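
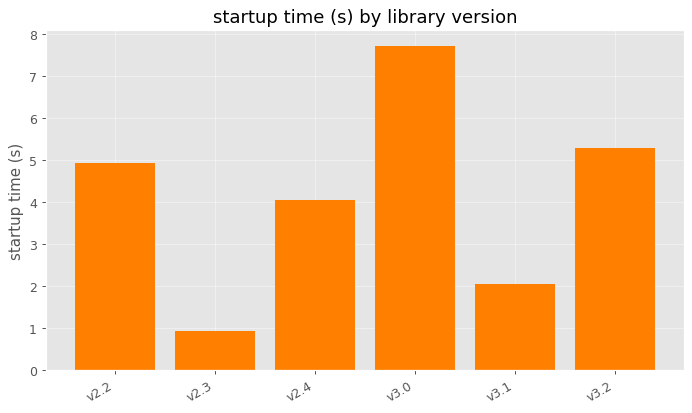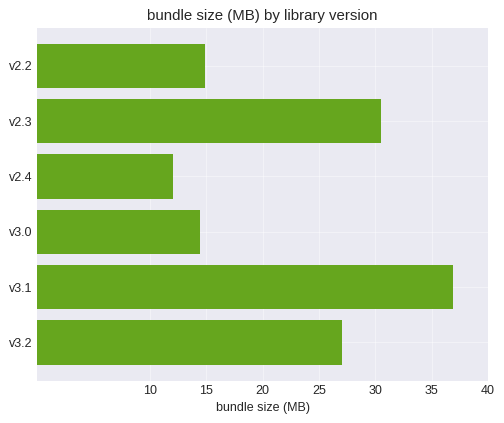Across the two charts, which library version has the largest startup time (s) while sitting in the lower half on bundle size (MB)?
v3.0

Chart 2 median bundle size (MB) ≈ 20; below-median library versions: v2.2, v2.4, v3.0. Among those, v3.0 has the highest startup time (s) (≈ 8).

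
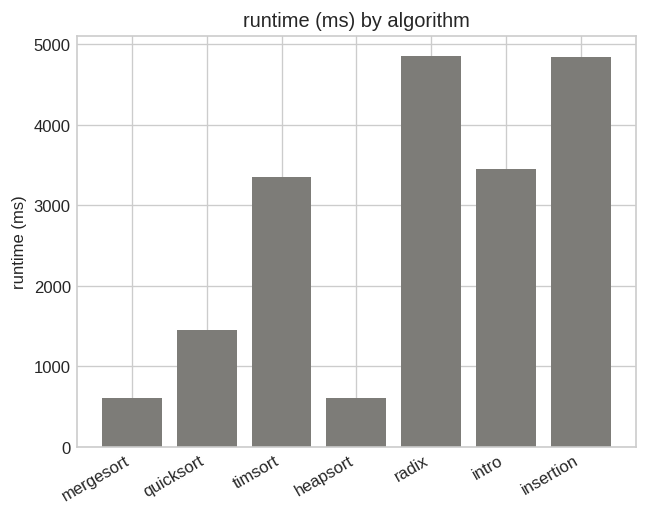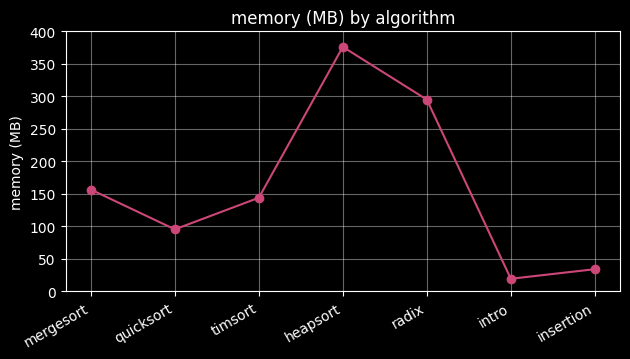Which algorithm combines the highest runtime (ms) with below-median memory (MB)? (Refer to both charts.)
insertion

Chart 2 median memory (MB) ≈ 150; below-median algorithms: quicksort, intro, insertion. Among those, insertion has the highest runtime (ms) (≈ 5000).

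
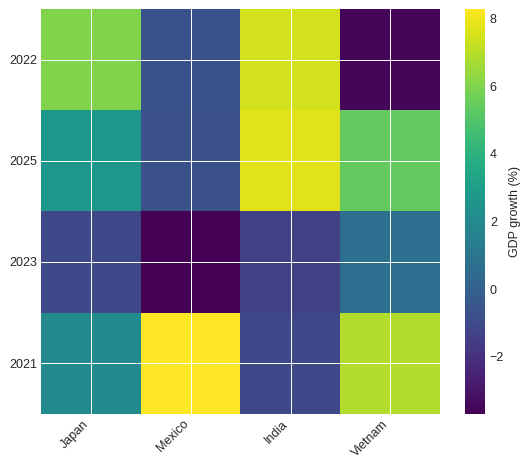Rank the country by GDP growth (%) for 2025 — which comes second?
Vietnam

Top 3 for 2025: India ≈ 8, Vietnam ≈ 5, Japan ≈ 3.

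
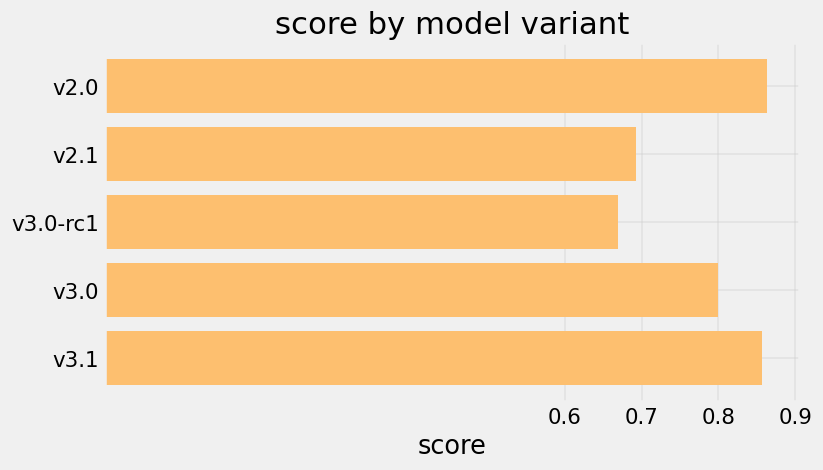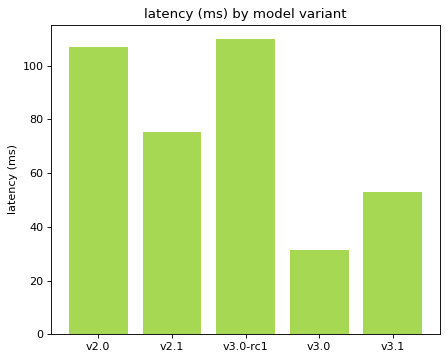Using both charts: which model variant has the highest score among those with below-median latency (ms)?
v3.1

Chart 2 median latency (ms) ≈ 80; below-median model variants: v3.0, v3.1. Among those, v3.1 has the highest score (≈ 0.9).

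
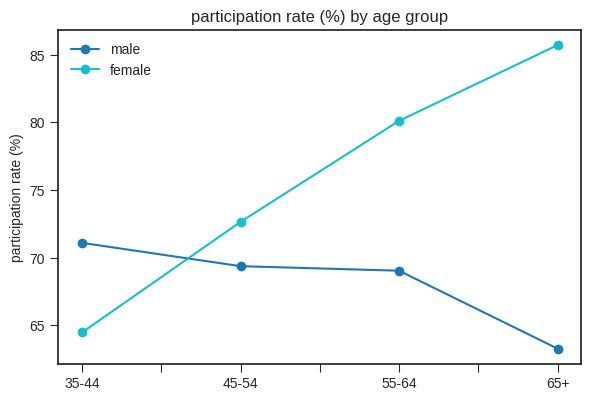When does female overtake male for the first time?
45-54

35-44: female ≈ 64 vs male ≈ 72 (not yet); 45-54: female ≈ 72 vs male ≈ 70 (first crossover).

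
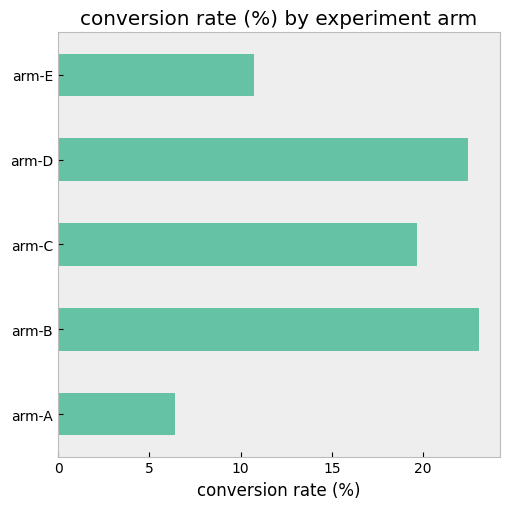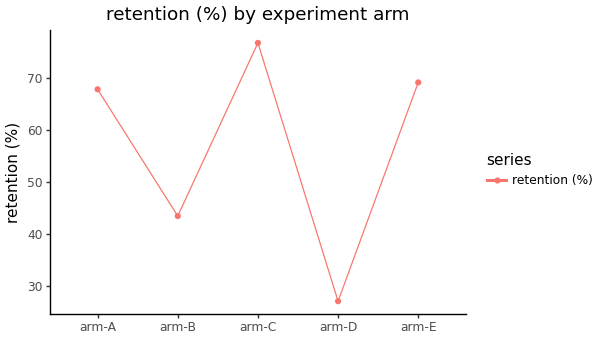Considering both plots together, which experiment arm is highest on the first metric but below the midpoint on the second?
Chart 2 median retention (%) ≈ 70; below-median experiment arms: arm-B, arm-D. Among those, arm-B has the highest conversion rate (%) (≈ 25).

arm-B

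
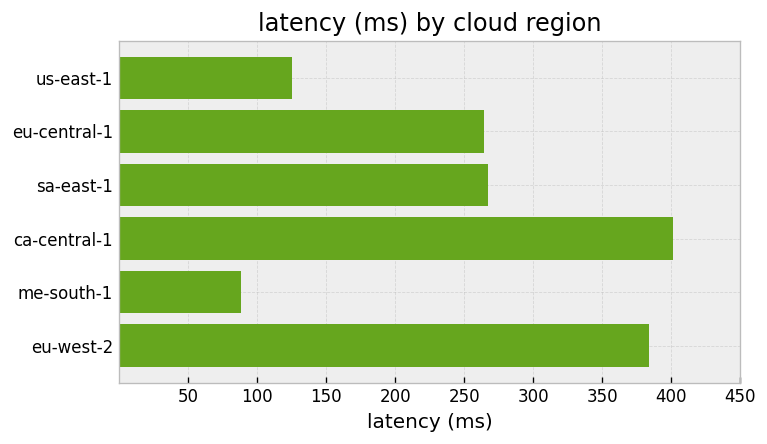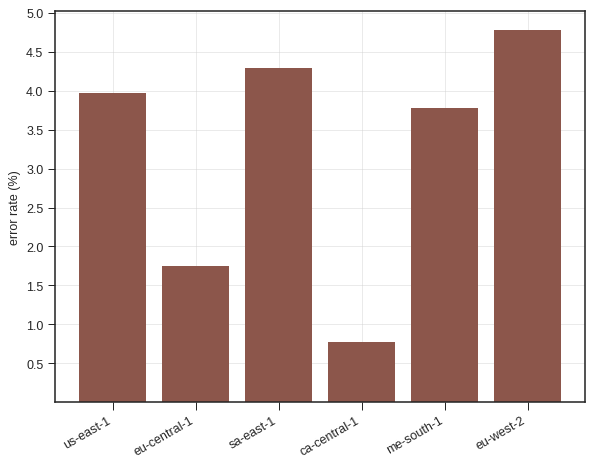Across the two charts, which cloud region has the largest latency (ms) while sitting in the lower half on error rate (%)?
ca-central-1

Chart 2 median error rate (%) ≈ 4; below-median cloud regions: eu-central-1, ca-central-1, me-south-1. Among those, ca-central-1 has the highest latency (ms) (≈ 400).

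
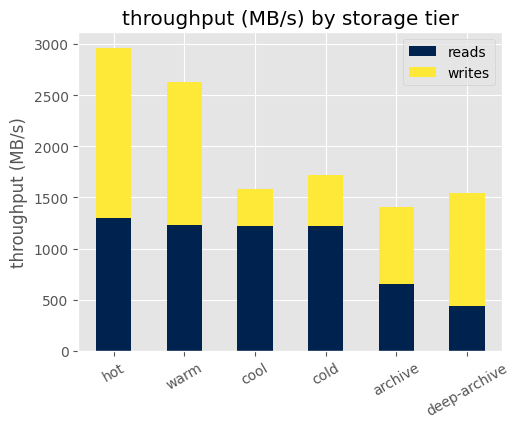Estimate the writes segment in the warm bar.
writes top ≈ 2500, bottom ≈ 1000; segment ≈ 1500.

≈ 1500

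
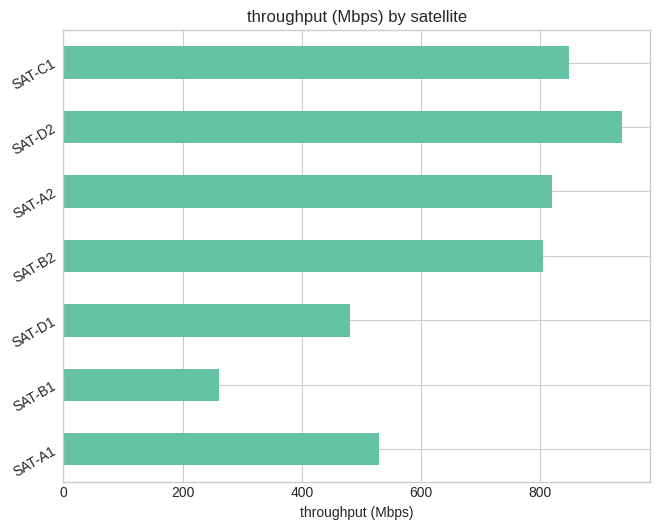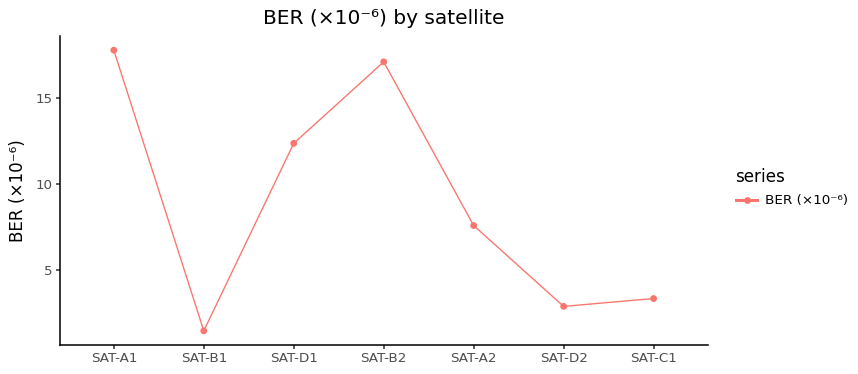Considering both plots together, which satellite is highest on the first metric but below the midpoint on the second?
SAT-D2

Chart 2 median BER (×10⁻⁶) ≈ 8; below-median satellites: SAT-B1, SAT-D2, SAT-C1. Among those, SAT-D2 has the highest throughput (Mbps) (≈ 900).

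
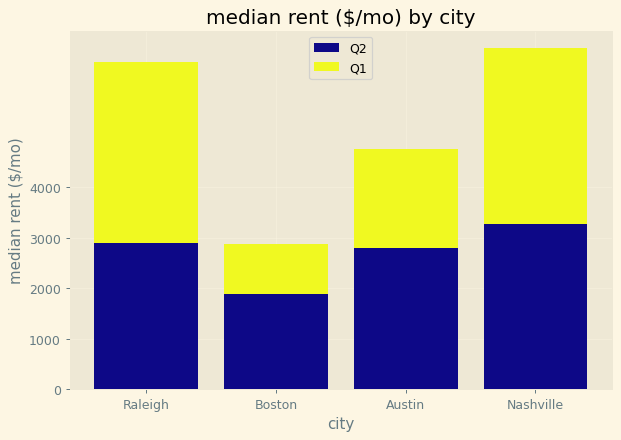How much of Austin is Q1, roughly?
Q1 top ≈ 5000, bottom ≈ 3000; segment ≈ 2000.

≈ 2000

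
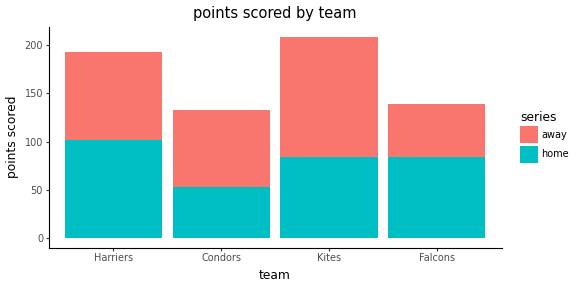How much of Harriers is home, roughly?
home top ≈ 100, bottom ≈ 0; segment ≈ 100.

≈ 100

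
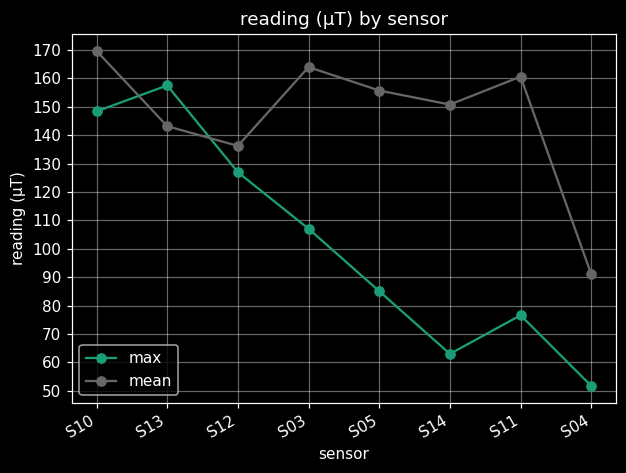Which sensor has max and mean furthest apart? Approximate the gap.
S14: max ≈ 60, mean ≈ 150 → gap ≈ 90. Next-largest (S11) is only ≈ 80.

S14, ≈ 90 µT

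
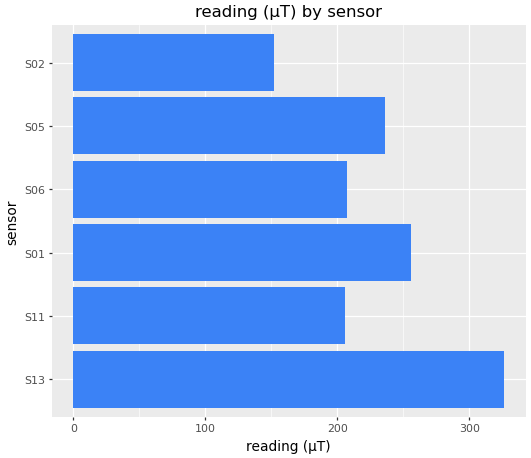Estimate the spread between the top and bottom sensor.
≈ 200

Max S13 ≈ 350, min S02 ≈ 150; range ≈ 200.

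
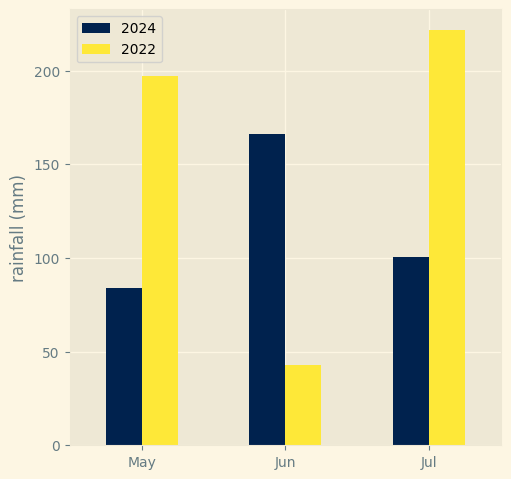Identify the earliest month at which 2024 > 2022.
May: 2024 ≈ 80 vs 2022 ≈ 200 (not yet); Jun: 2024 ≈ 160 vs 2022 ≈ 40 (first crossover).

Jun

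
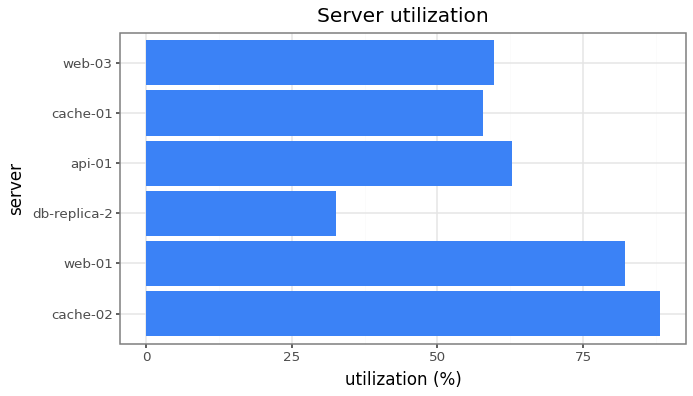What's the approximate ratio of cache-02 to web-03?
≈ 1.5×

cache-02 ≈ 90, web-03 ≈ 60; 90/60 ≈ 1.5.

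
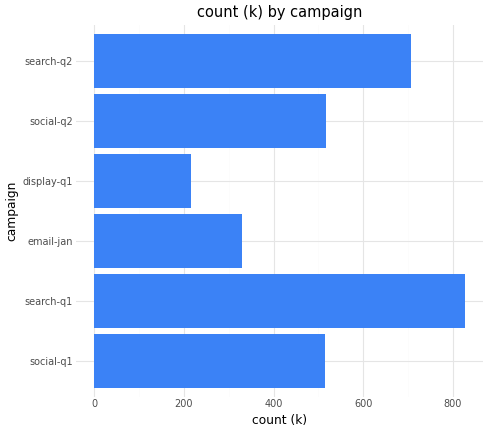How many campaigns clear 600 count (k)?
Above 600: search-q1, search-q2.

2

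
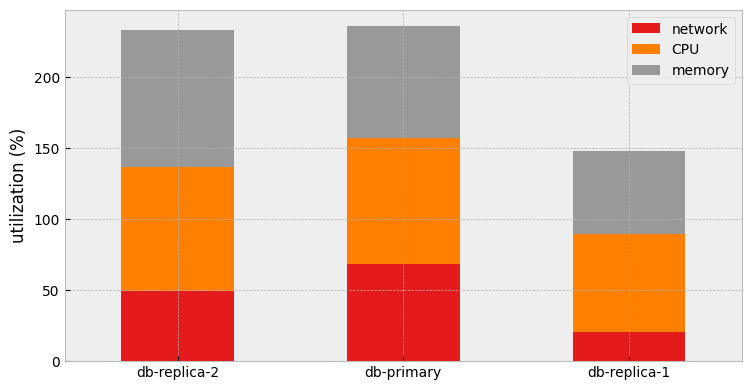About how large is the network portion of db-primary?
network top ≈ 60, bottom ≈ 0; segment ≈ 60.

≈ 60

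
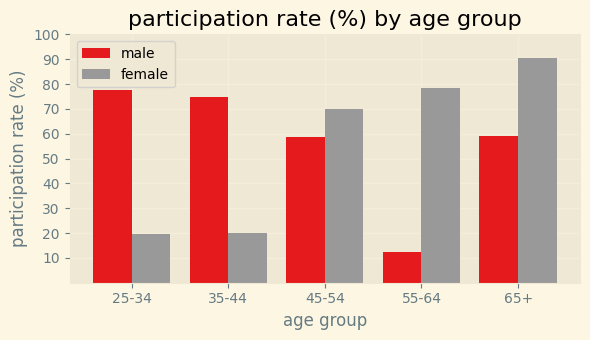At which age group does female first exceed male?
45-54

35-44: female ≈ 20 vs male ≈ 70 (not yet); 45-54: female ≈ 70 vs male ≈ 60 (first crossover).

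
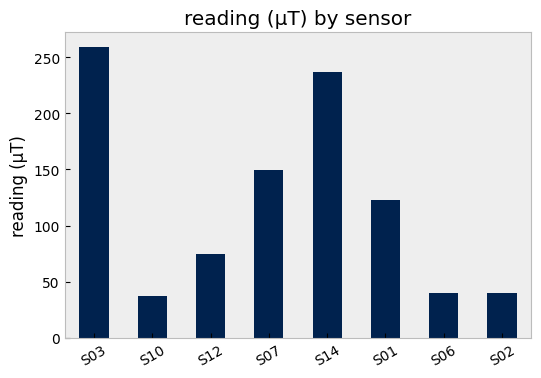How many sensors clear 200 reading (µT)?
Above 200: S03, S14.

2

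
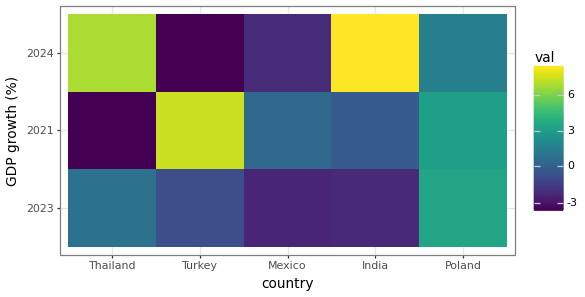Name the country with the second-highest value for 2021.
Top 3 for 2021: Turkey ≈ 8, Poland ≈ 4, Mexico ≈ 0.

Poland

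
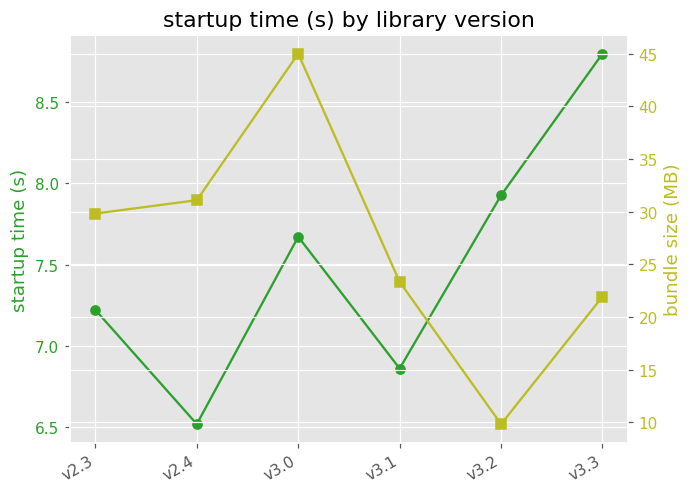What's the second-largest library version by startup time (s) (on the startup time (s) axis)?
v3.2

Top 3 (on the startup time (s) axis): v3.3 ≈ 8.8, v3.2 ≈ 8.0, v3.0 ≈ 7.6.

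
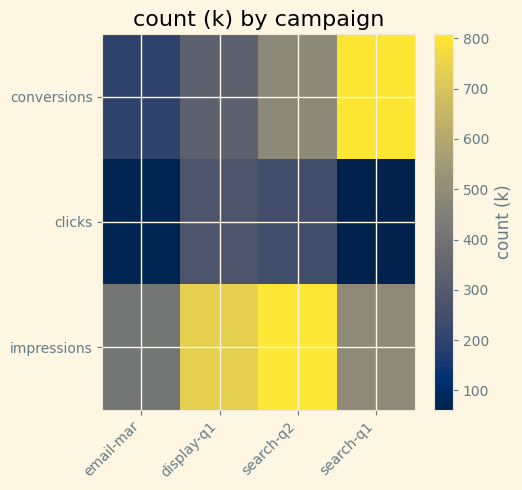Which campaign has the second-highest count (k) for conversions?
Top 3 for conversions: search-q1 ≈ 800, search-q2 ≈ 500, display-q1 ≈ 300.

search-q2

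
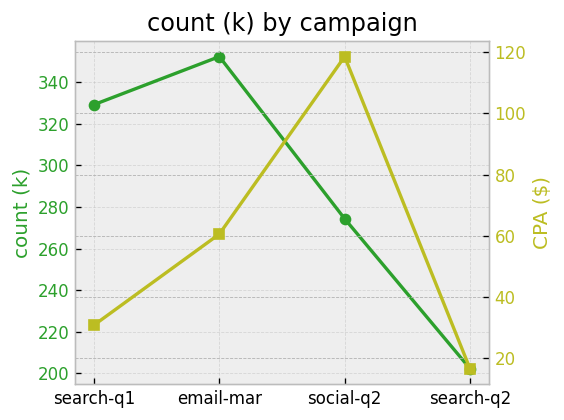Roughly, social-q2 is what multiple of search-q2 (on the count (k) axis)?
≈ 1.4×

social-q2 ≈ 280, search-q2 ≈ 200; 280/200 ≈ 1.4.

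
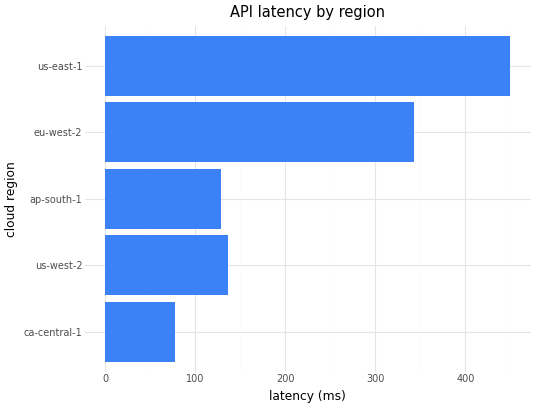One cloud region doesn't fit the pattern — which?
us-east-1

us-east-1 ≈ 450; the rest sit between ≈ 100 and ≈ 350.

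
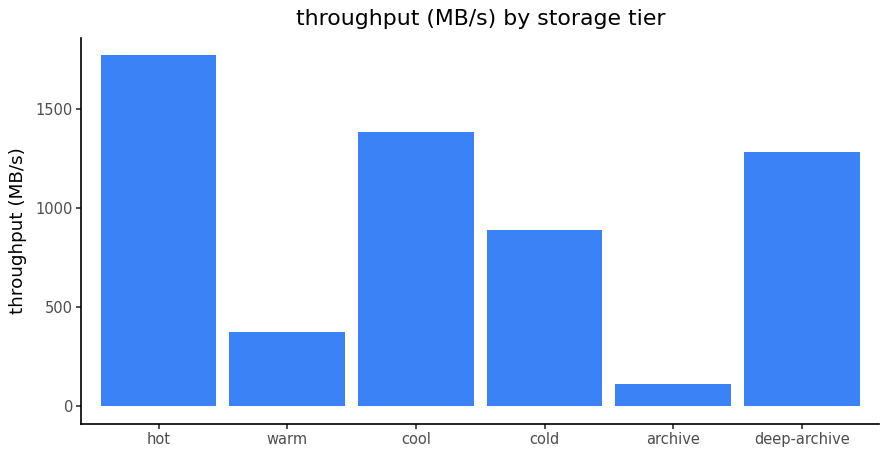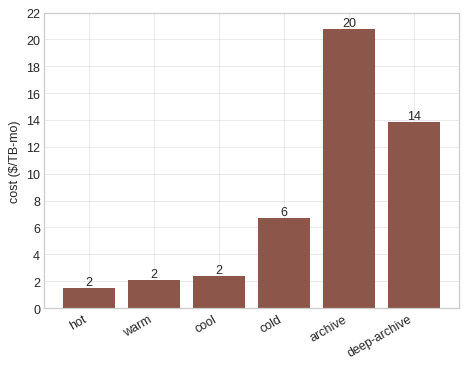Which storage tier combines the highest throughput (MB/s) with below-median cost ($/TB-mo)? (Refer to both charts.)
hot

Chart 2 median cost ($/TB-mo) ≈ 4; below-median storage tiers: hot, warm, cool. Among those, hot has the highest throughput (MB/s) (≈ 1800).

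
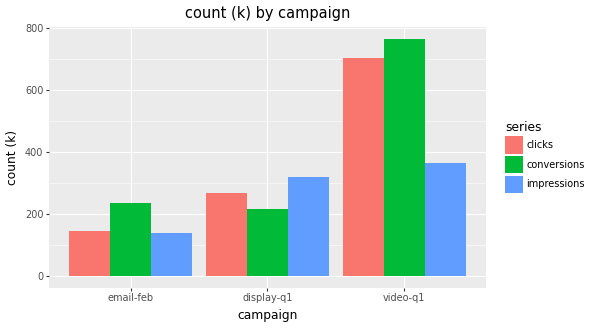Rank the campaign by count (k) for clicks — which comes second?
Top 3 for clicks: video-q1 ≈ 700, display-q1 ≈ 300, email-feb ≈ 100.

display-q1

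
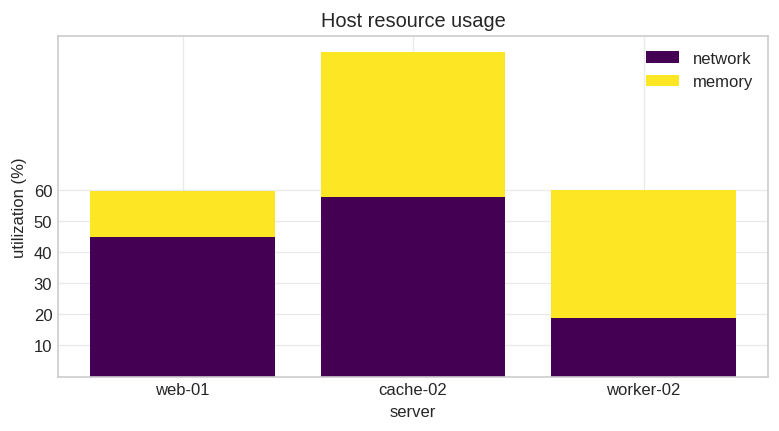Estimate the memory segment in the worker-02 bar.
≈ 40

memory top ≈ 60, bottom ≈ 20; segment ≈ 40.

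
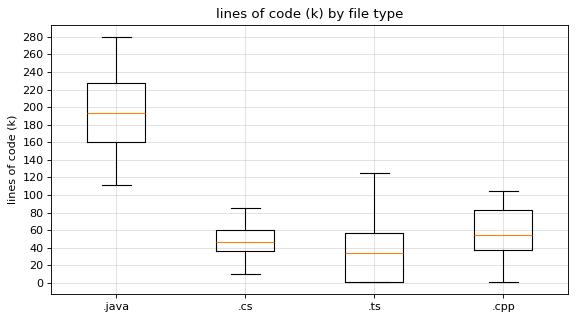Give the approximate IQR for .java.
Q3 ≈ 220, Q1 ≈ 160; IQR ≈ 60.

≈ 60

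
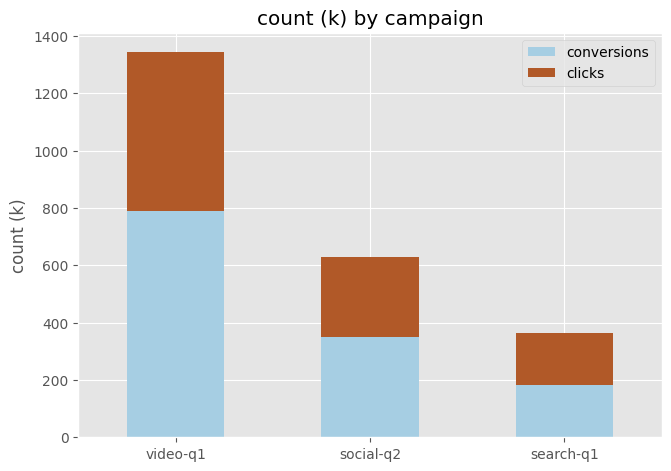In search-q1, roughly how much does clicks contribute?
≈ 200

clicks top ≈ 400, bottom ≈ 200; segment ≈ 200.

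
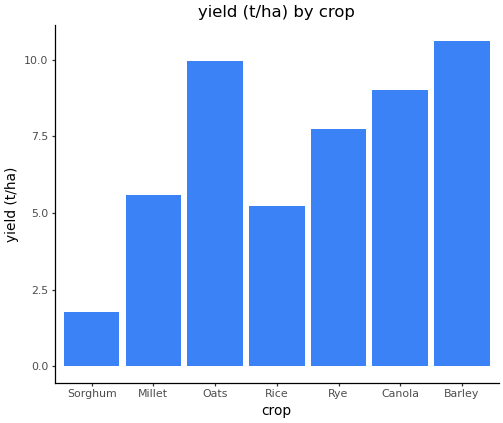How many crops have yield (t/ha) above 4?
Above 4: Millet, Oats, Rice, Rye, Canola, Barley.

6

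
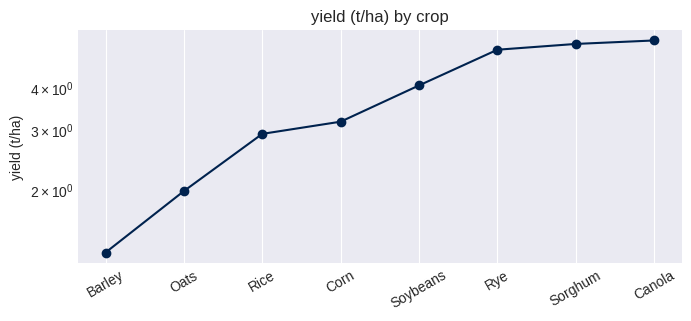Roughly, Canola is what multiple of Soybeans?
Canola ≈ 5.5, Soybeans ≈ 4.0; 5.5/4.0 ≈ 1.38.

≈ 1.38×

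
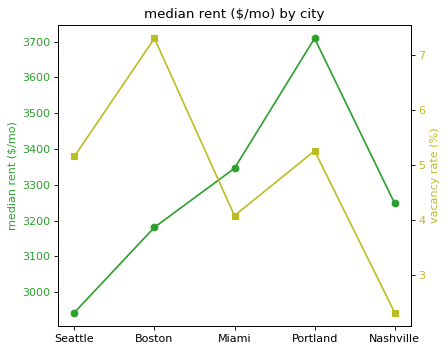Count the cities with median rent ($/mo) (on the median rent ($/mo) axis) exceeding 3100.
4

Above 3100: Boston, Miami, Portland, Nashville.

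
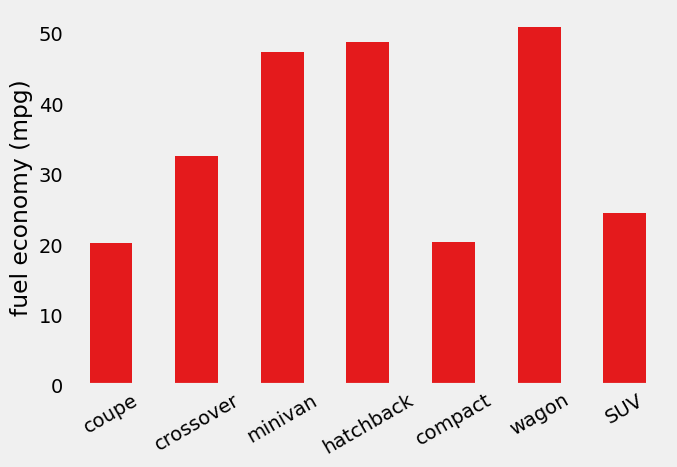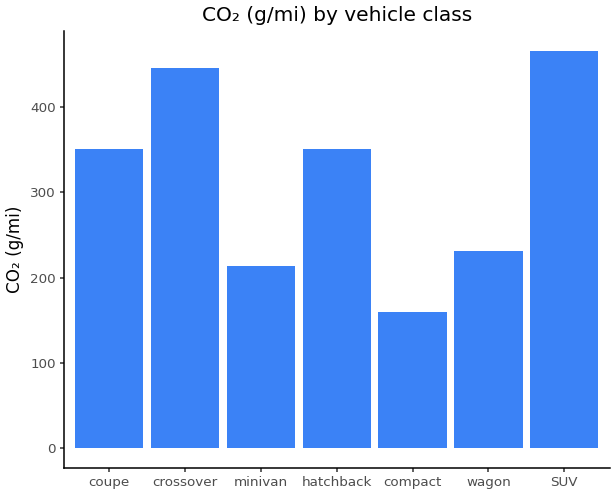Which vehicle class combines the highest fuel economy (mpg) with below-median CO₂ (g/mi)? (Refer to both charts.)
Chart 2 median CO₂ (g/mi) ≈ 350; below-median vehicle classes: minivan, compact, wagon. Among those, wagon has the highest fuel economy (mpg) (≈ 50).

wagon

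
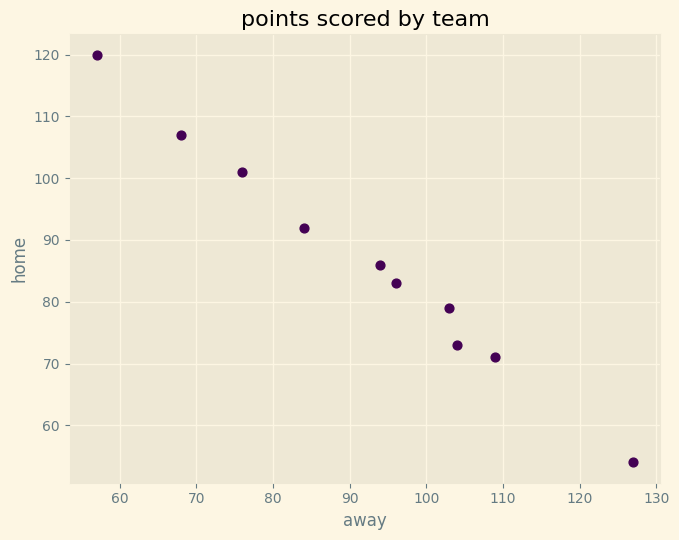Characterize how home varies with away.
Points are negatively correlated; strong (|r| ≈ 1.0).

negative, strong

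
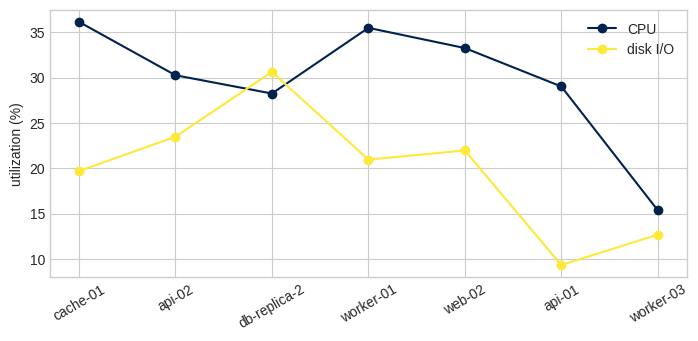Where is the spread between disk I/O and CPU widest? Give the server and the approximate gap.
api-01, ≈ 20 %

api-01: disk I/O ≈ 10, CPU ≈ 30 → gap ≈ 20. Next-largest (cache-01) is only ≈ 15.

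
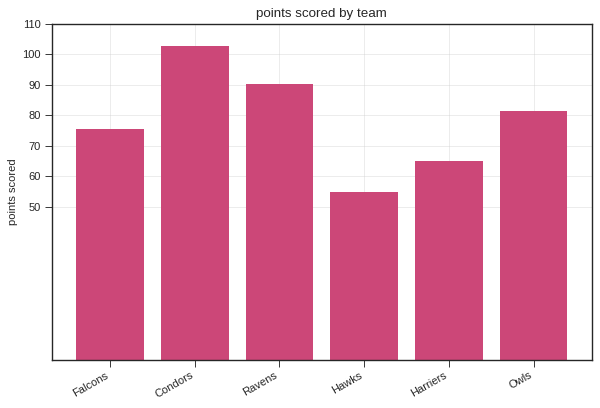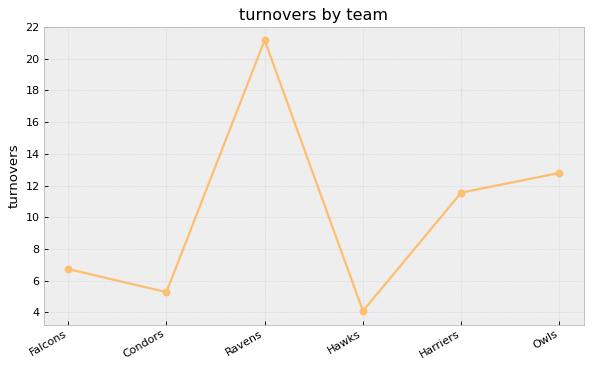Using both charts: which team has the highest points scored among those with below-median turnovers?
Chart 2 median turnovers ≈ 10; below-median teams: Falcons, Condors, Hawks. Among those, Condors has the highest points scored (≈ 100).

Condors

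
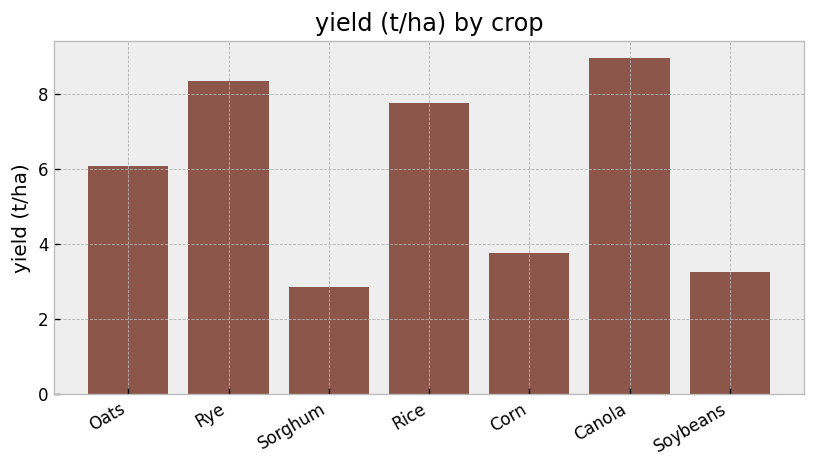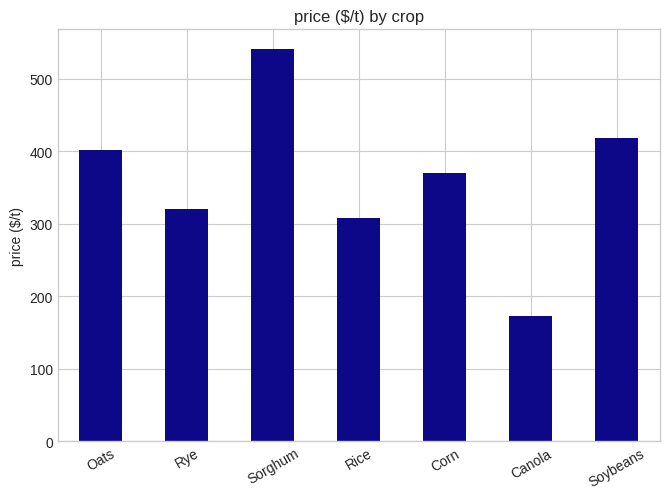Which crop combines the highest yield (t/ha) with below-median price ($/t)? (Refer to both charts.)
Canola

Chart 2 median price ($/t) ≈ 350; below-median crops: Rye, Rice, Canola. Among those, Canola has the highest yield (t/ha) (≈ 9).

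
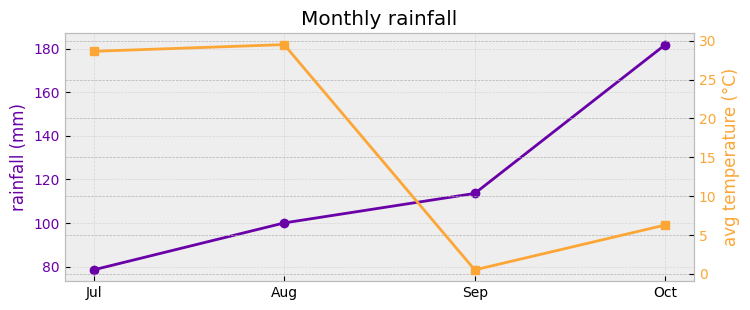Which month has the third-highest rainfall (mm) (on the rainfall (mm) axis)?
Top 4 (on the rainfall (mm) axis): Oct ≈ 180, Sep ≈ 110, Aug ≈ 100, Jul ≈ 80.

Aug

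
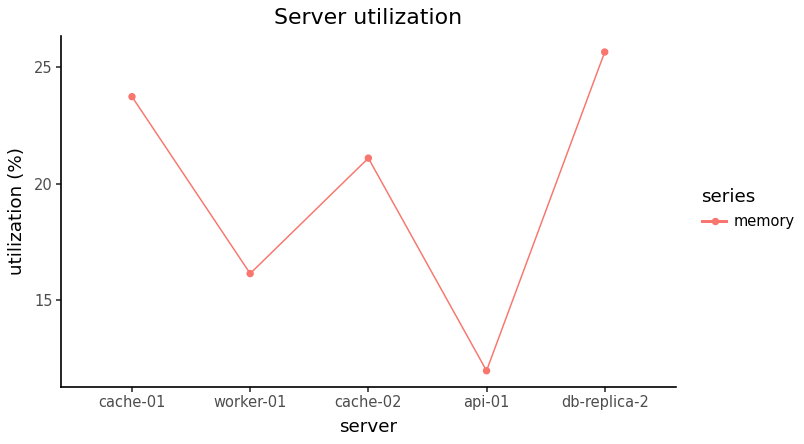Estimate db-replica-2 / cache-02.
db-replica-2 ≈ 26, cache-02 ≈ 22; 26/22 ≈ 1.18.

≈ 1.18×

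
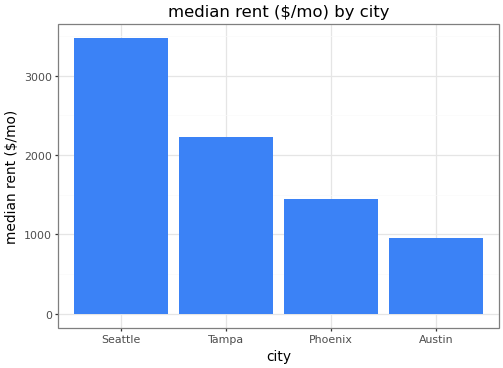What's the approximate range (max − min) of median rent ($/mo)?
Max Seattle ≈ 3500, min Austin ≈ 1000; range ≈ 2500.

≈ 2500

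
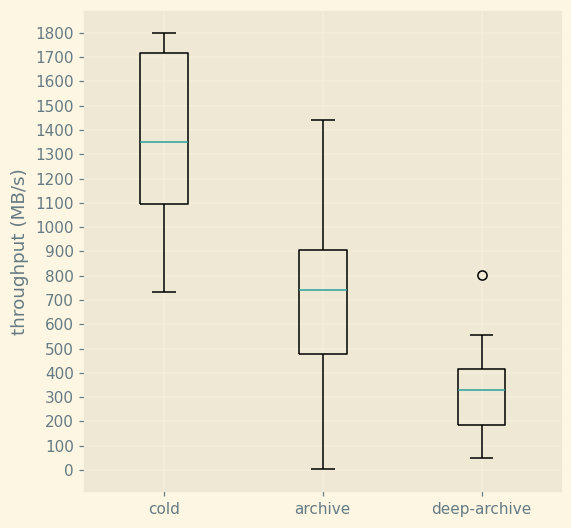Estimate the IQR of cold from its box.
≈ 600

Q3 ≈ 1700, Q1 ≈ 1100; IQR ≈ 600.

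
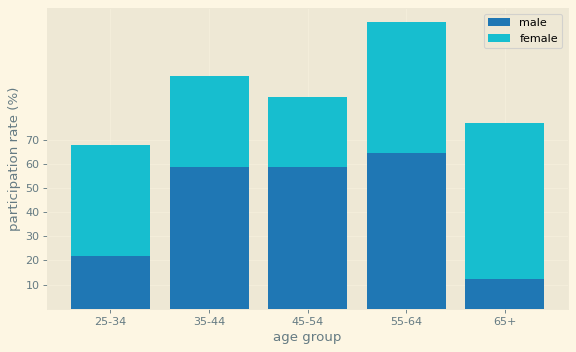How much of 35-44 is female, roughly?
≈ 40

female top ≈ 100, bottom ≈ 60; segment ≈ 40.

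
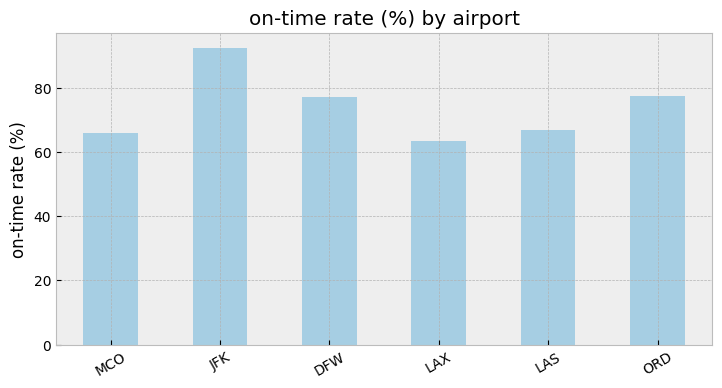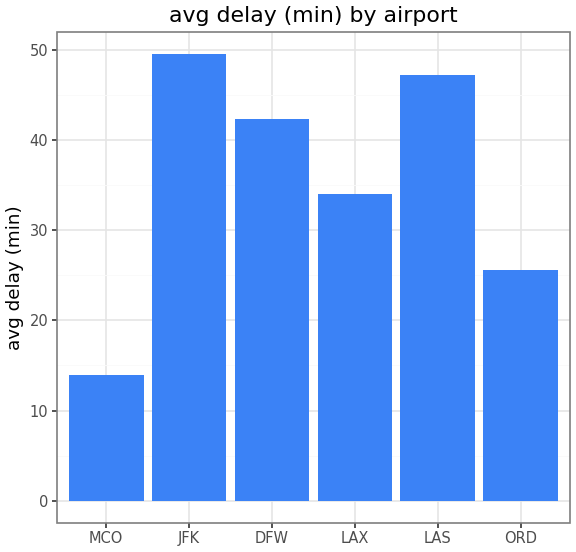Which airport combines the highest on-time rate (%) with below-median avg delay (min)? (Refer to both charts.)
ORD

Chart 2 median avg delay (min) ≈ 40; below-median airports: MCO, LAX, ORD. Among those, ORD has the highest on-time rate (%) (≈ 80).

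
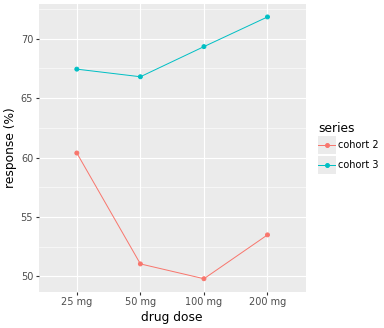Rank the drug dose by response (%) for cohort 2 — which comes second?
Top 3 for cohort 2: 25 mg ≈ 60, 200 mg ≈ 54, 50 mg ≈ 52.

200 mg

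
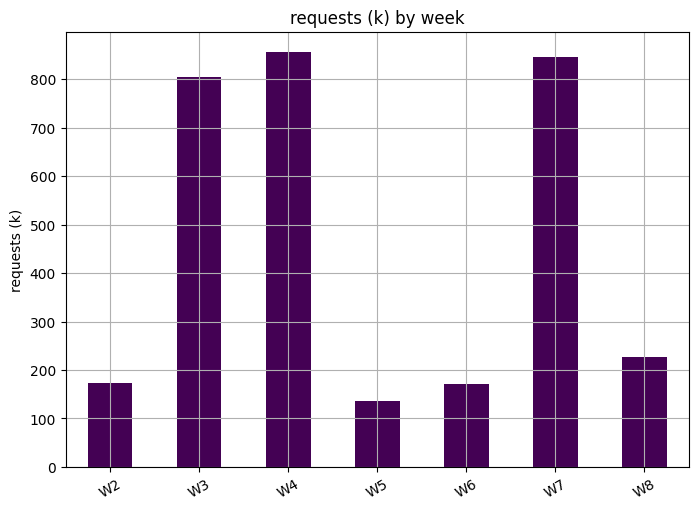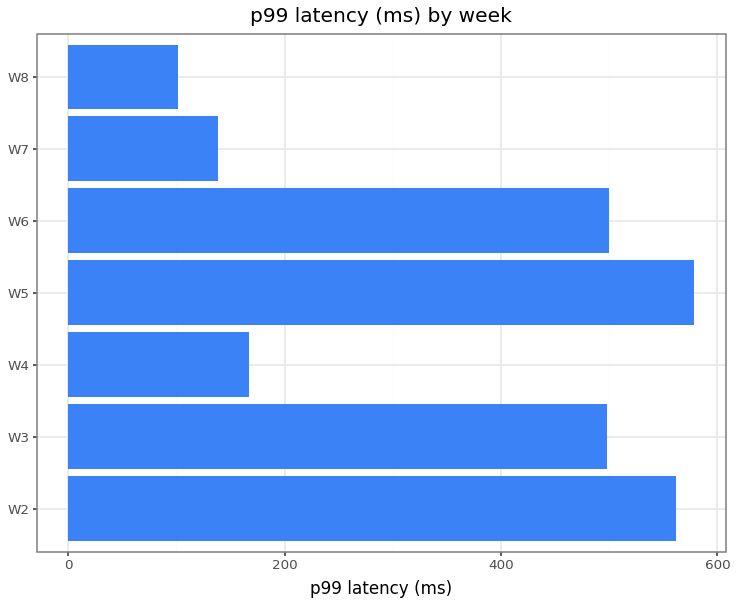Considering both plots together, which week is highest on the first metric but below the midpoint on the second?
Chart 2 median p99 latency (ms) ≈ 500; below-median weeks: W4, W7, W8. Among those, W4 has the highest requests (k) (≈ 900).

W4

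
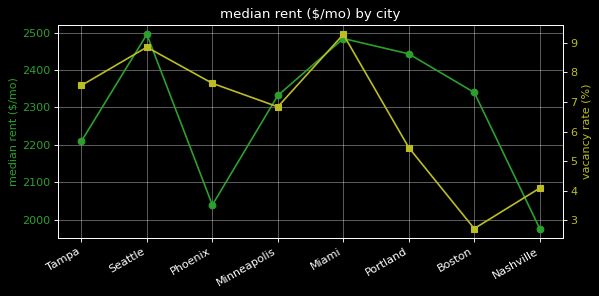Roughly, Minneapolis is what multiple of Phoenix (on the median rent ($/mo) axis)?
≈ 1.15×

Minneapolis ≈ 2350, Phoenix ≈ 2050; 2350/2050 ≈ 1.15.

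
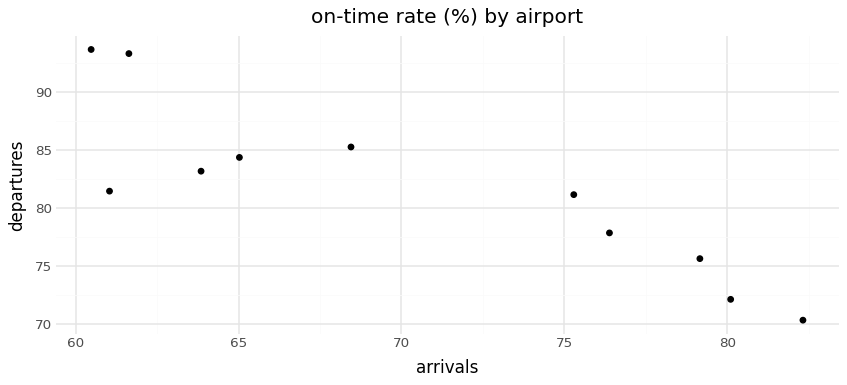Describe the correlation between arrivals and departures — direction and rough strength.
negative, strong

Points are negatively correlated; strong (|r| ≈ 0.9).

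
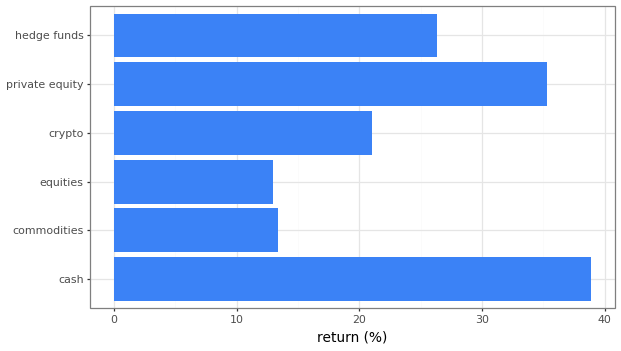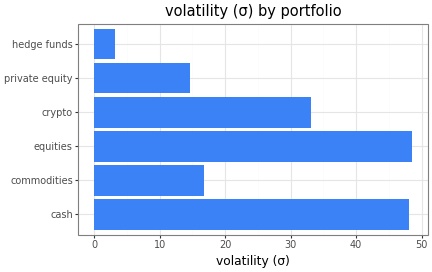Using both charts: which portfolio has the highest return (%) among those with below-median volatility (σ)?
Chart 2 median volatility (σ) ≈ 25; below-median portfolios: commodities, private equity, hedge funds. Among those, private equity has the highest return (%) (≈ 35).

private equity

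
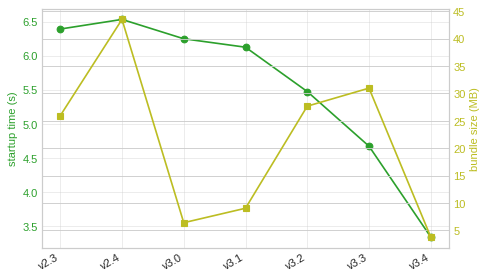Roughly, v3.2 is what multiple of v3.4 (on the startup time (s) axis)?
≈ 1.57×

v3.2 ≈ 5.5, v3.4 ≈ 3.5; 5.5/3.5 ≈ 1.57.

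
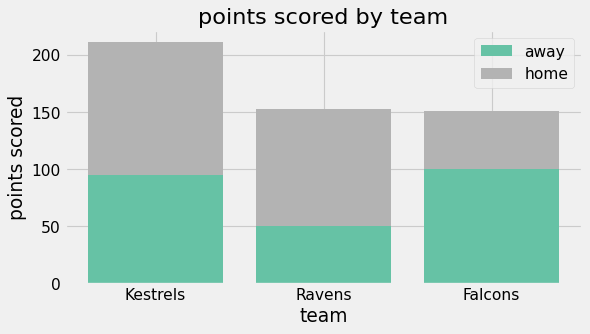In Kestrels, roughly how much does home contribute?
≈ 120

home top ≈ 220, bottom ≈ 100; segment ≈ 120.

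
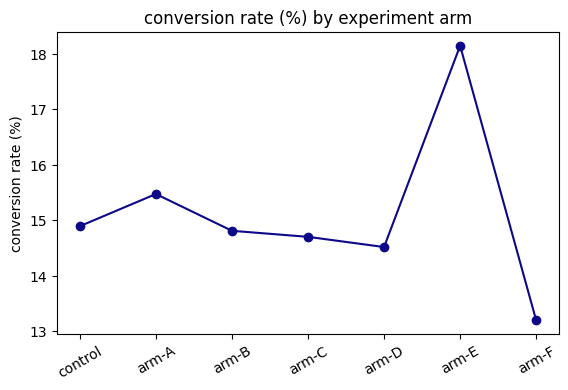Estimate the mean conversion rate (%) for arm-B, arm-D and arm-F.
(15.0 + 14.5 + 13.0) / 3 ≈ 14.17.

≈ 14.17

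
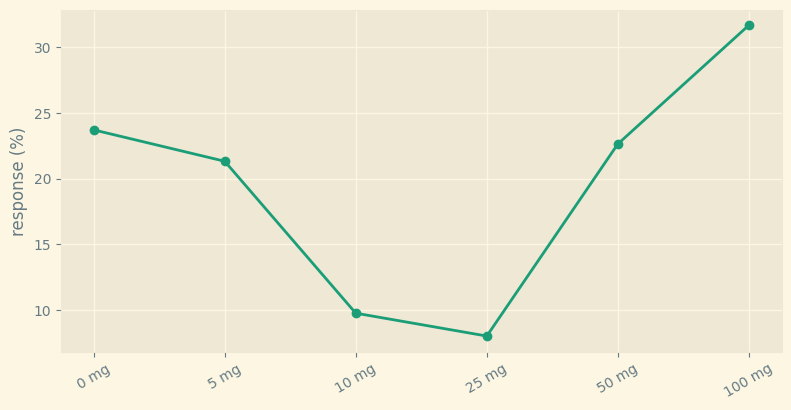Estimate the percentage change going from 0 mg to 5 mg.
0 mg ≈ 24, 5 mg ≈ 22; (22 − 24) / 24 ≈ -8.3%.

≈ -8.3%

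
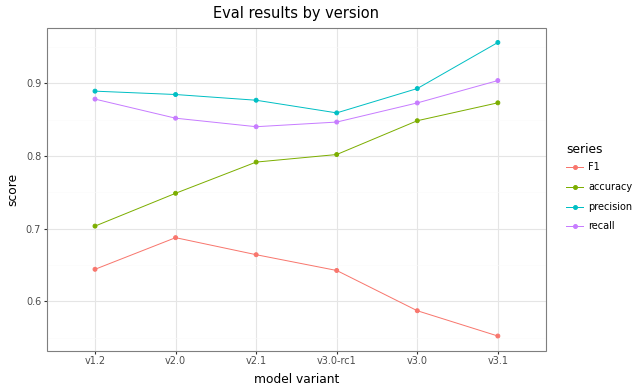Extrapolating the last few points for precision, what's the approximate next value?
≈ 1

Last three: 0.85, 0.90, 0.95 → slope ≈ 0.05/step → next ≈ 1.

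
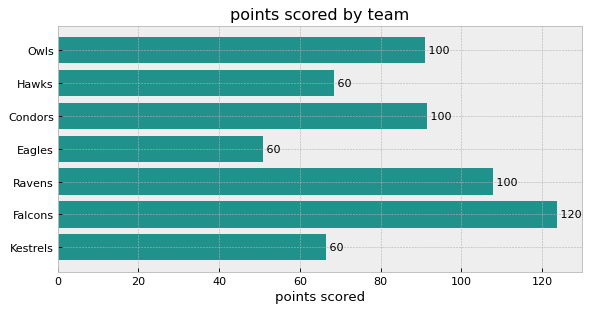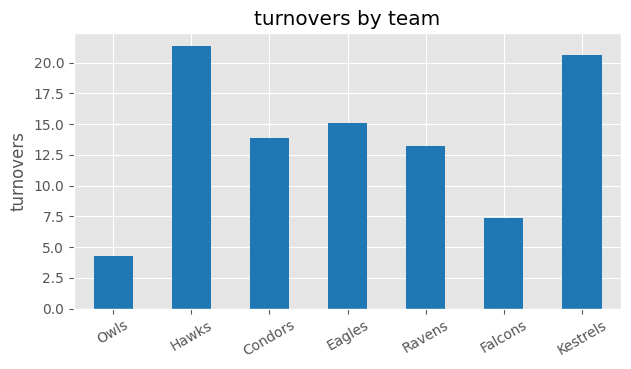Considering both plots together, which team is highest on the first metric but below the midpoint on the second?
Falcons

Chart 2 median turnovers ≈ 14; below-median teams: Owls, Ravens, Falcons. Among those, Falcons has the highest points scored (≈ 120).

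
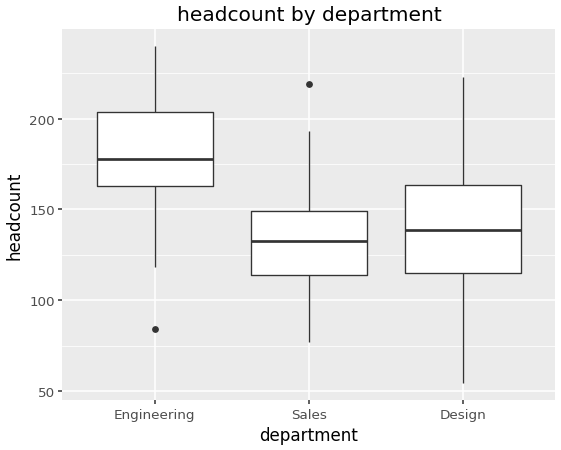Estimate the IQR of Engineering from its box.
≈ 40

Q3 ≈ 205, Q1 ≈ 165; IQR ≈ 40.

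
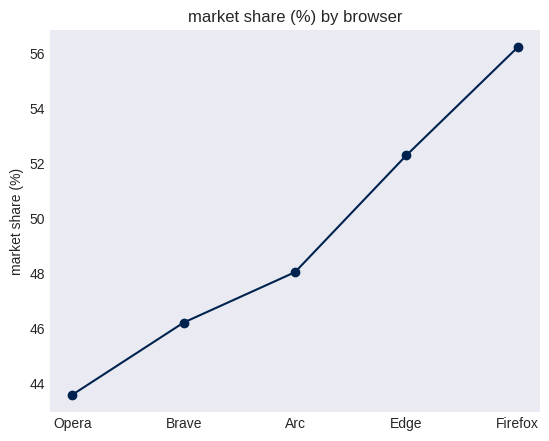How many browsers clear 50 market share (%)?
Above 50: Edge, Firefox.

2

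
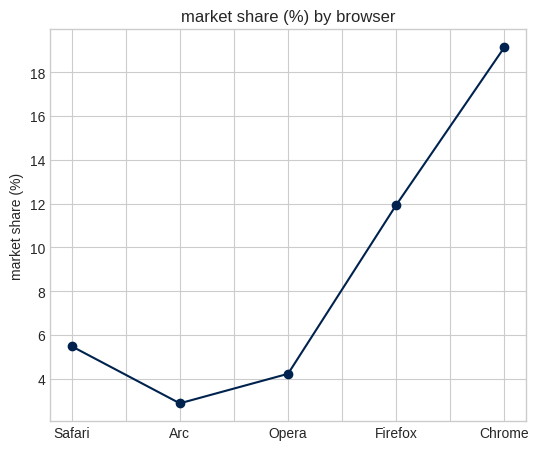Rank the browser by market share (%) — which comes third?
Safari

Top 4: Chrome ≈ 20, Firefox ≈ 12, Safari ≈ 6, Opera ≈ 4.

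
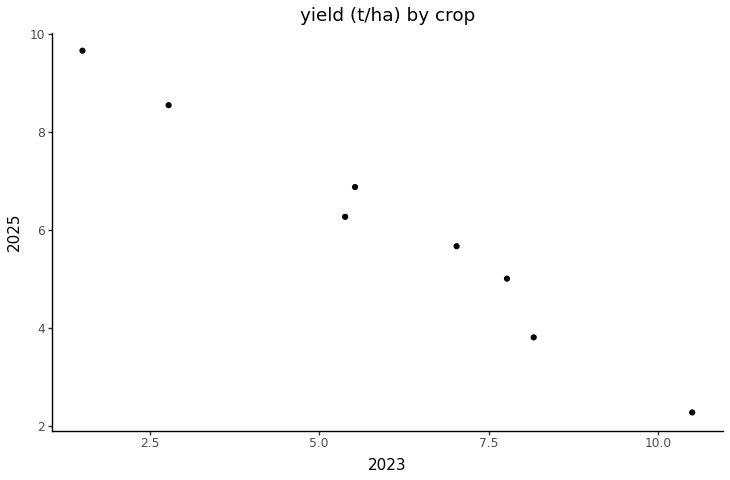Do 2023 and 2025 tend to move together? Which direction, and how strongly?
negative, strong

Points are negatively correlated; strong (|r| ≈ 1.0).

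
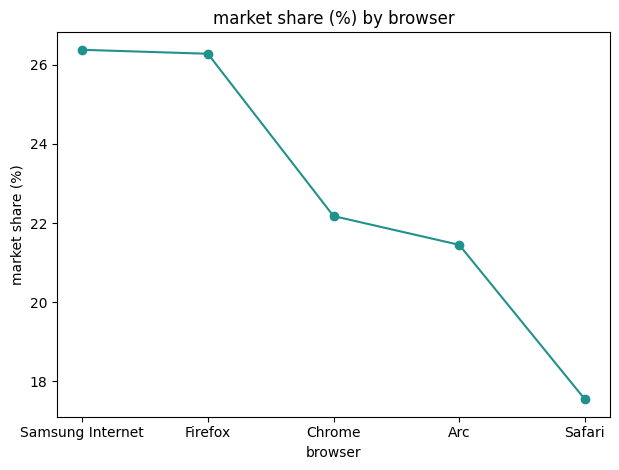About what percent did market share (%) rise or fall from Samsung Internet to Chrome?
≈ -15.4%

Samsung Internet ≈ 26, Chrome ≈ 22; (22 − 26) / 26 ≈ -15.4%.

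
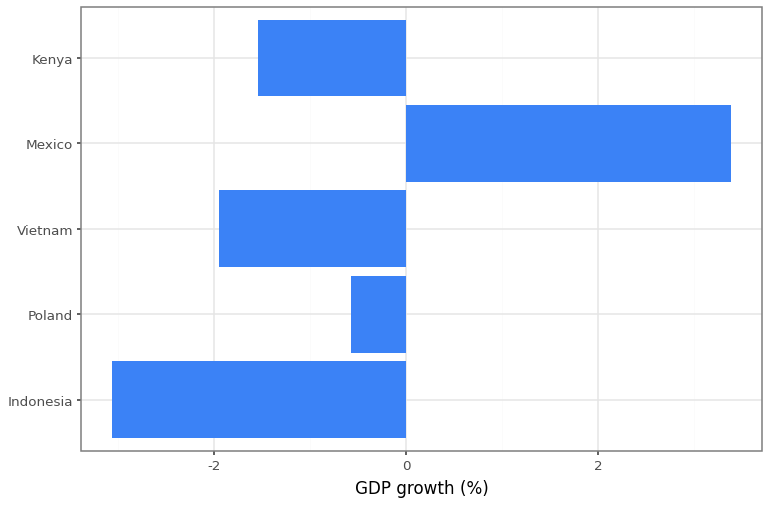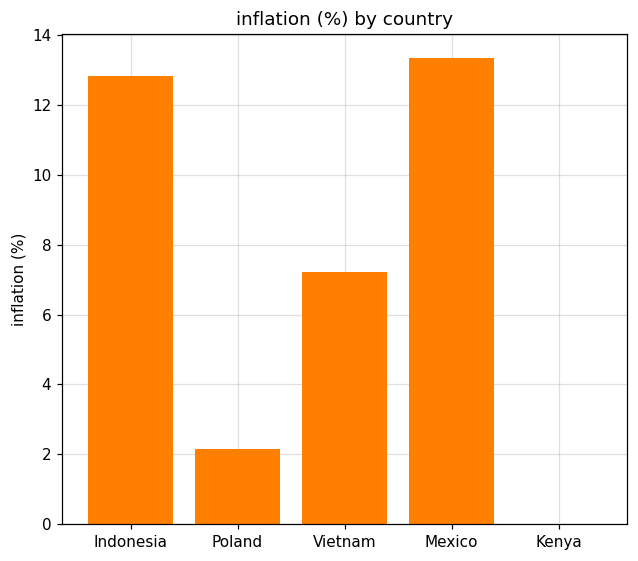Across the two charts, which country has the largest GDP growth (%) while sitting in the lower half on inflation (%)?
Chart 2 median inflation (%) ≈ 8; below-median countries: Poland, Kenya. Among those, Poland has the highest GDP growth (%) (≈ -0.5).

Poland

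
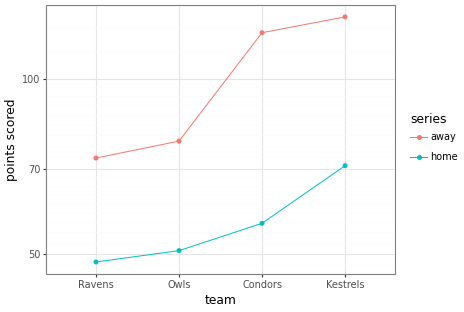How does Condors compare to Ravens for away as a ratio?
≈ 1.71×

Condors ≈ 120, Ravens ≈ 70; 120/70 ≈ 1.71.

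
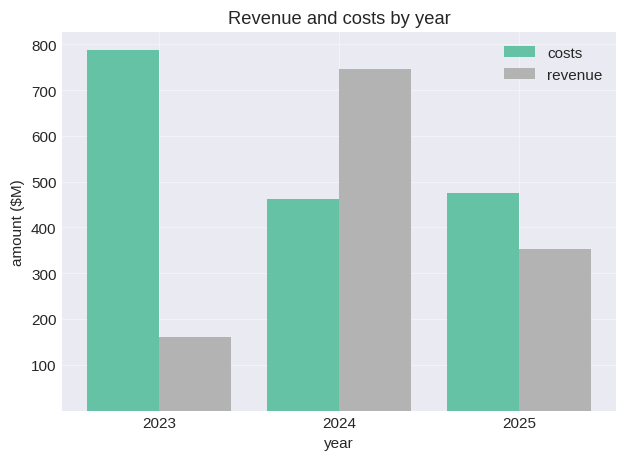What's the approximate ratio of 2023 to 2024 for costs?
≈ 1.6×

2023 ≈ 800, 2024 ≈ 500; 800/500 ≈ 1.6.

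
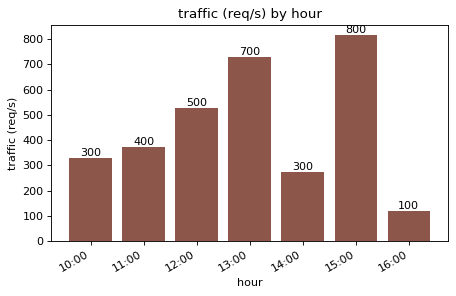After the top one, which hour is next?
Top 3: 15:00 ≈ 800, 13:00 ≈ 700, 12:00 ≈ 500.

13:00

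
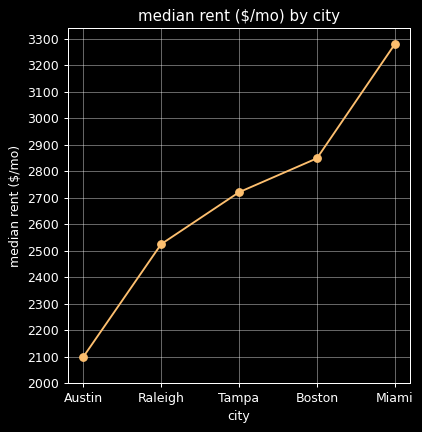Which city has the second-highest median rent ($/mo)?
Top 3: Miami ≈ 3300, Boston ≈ 2800, Tampa ≈ 2700.

Boston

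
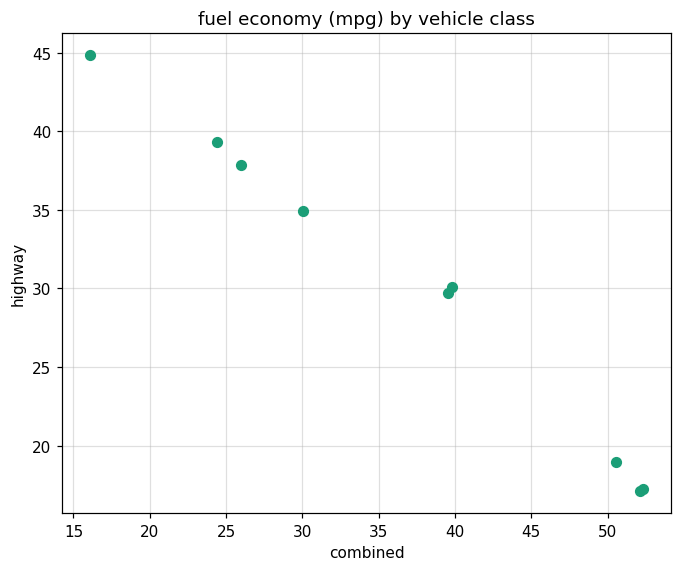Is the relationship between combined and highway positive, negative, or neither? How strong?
negative, strong

Points are negatively correlated; strong (|r| ≈ 1.0).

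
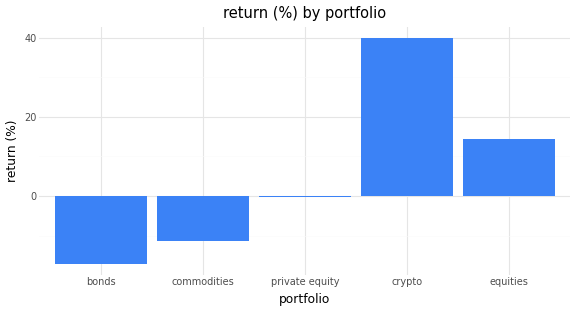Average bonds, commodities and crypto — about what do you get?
≈ 5

(-15 + -10 + 40) / 3 ≈ 5.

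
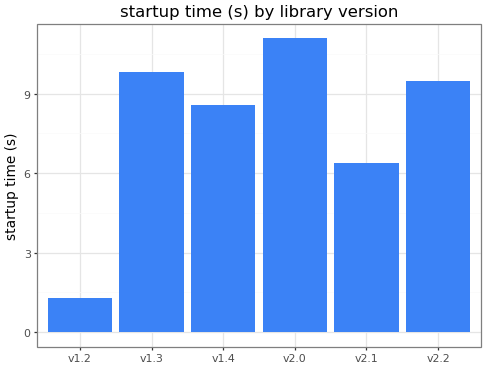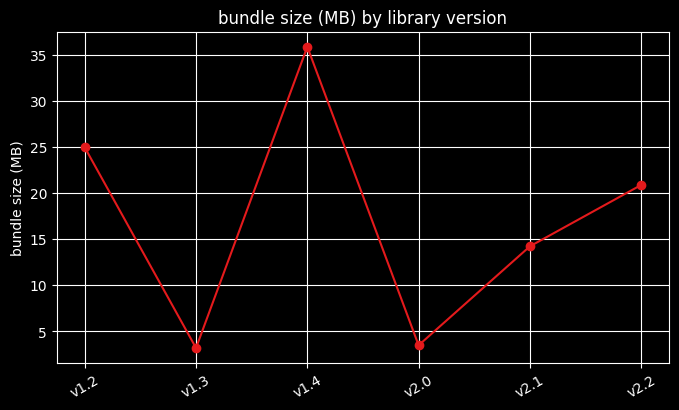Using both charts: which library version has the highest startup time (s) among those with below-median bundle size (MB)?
v2.0

Chart 2 median bundle size (MB) ≈ 20; below-median library versions: v1.3, v2.0, v2.1. Among those, v2.0 has the highest startup time (s) (≈ 12).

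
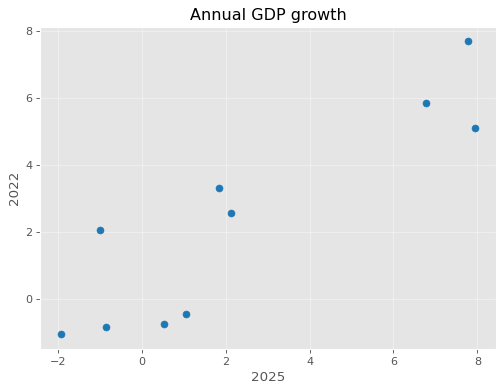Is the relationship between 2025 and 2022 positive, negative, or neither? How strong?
positive, strong

Points are positively correlated; strong (|r| ≈ 0.9).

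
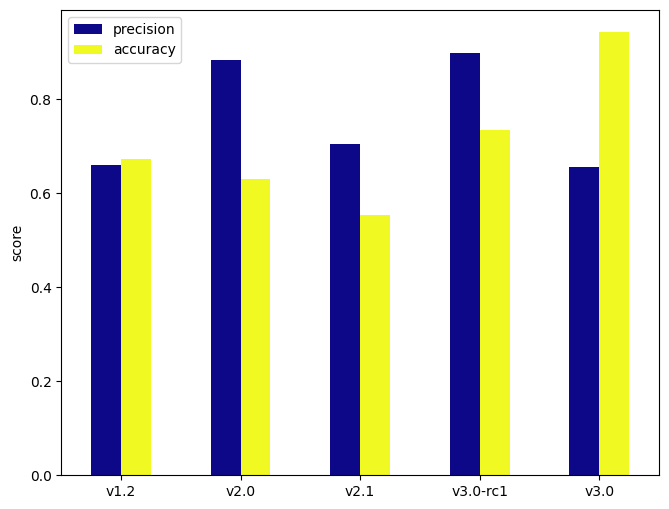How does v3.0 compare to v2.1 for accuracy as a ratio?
v3.0 ≈ 0.9, v2.1 ≈ 0.6; 0.9/0.6 ≈ 1.5.

≈ 1.5×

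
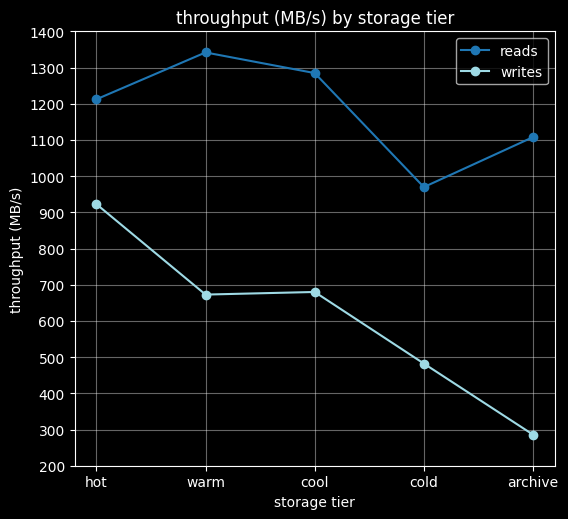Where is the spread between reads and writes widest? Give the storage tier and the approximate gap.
archive: reads ≈ 1100, writes ≈ 300 → gap ≈ 800. Next-largest (warm) is only ≈ 600.

archive, ≈ 800 MB/s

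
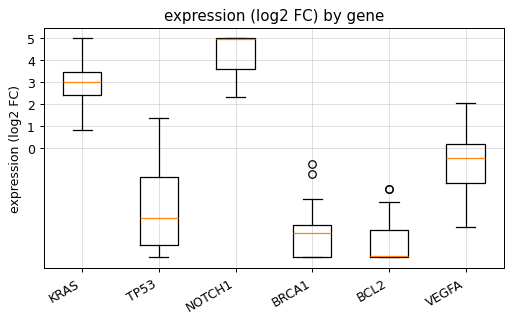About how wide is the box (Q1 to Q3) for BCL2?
Q3 ≈ -4, Q1 ≈ -5; IQR ≈ 1.

≈ 1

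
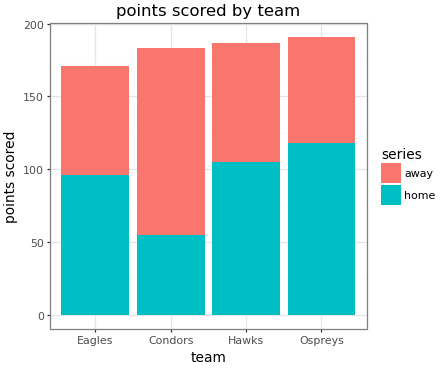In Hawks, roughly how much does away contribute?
≈ 80

away top ≈ 180, bottom ≈ 100; segment ≈ 80.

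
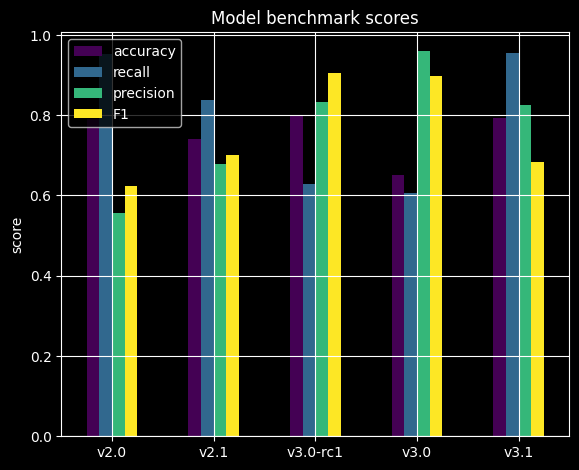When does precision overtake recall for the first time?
v3.0-rc1

v2.1: precision ≈ 0.7 vs recall ≈ 0.8 (not yet); v3.0-rc1: precision ≈ 0.8 vs recall ≈ 0.6 (first crossover).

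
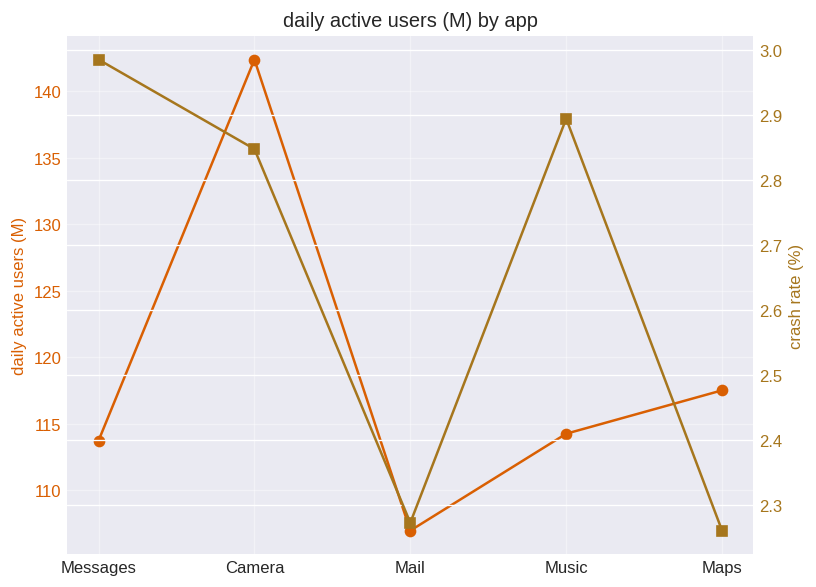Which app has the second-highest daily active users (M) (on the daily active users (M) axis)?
Top 3 (on the daily active users (M) axis): Camera ≈ 140, Maps ≈ 120, Music ≈ 115.

Maps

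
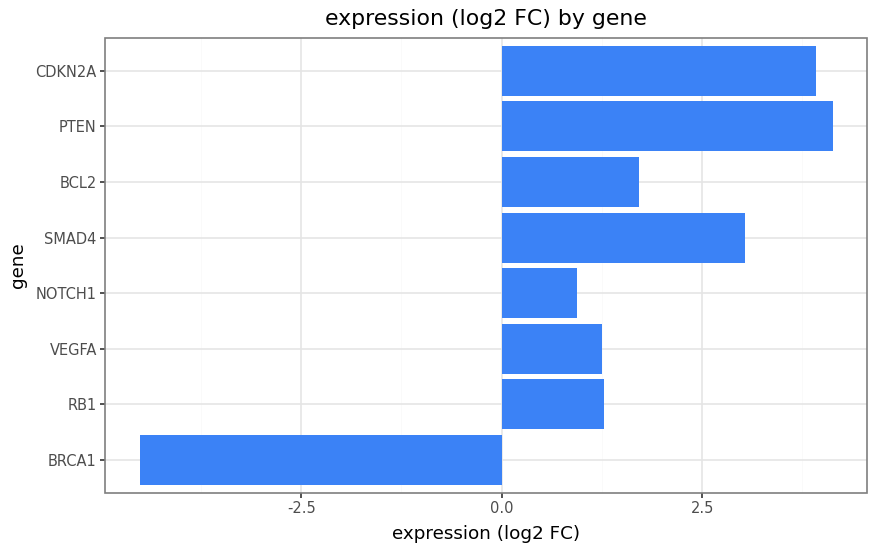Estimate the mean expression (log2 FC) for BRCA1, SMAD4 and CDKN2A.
≈ 1

(-5 + 3 + 4) / 3 ≈ 1.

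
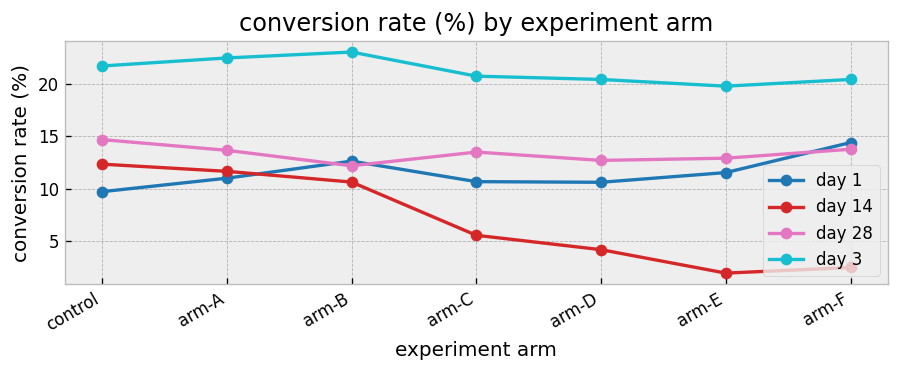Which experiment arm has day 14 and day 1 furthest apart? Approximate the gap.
arm-F: day 14 ≈ 2, day 1 ≈ 14 → gap ≈ 12. Next-largest (arm-E) is only ≈ 10.

arm-F, ≈ 12 %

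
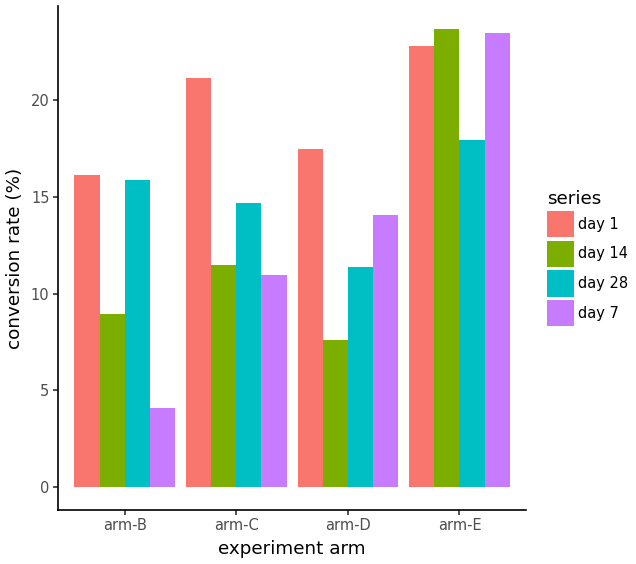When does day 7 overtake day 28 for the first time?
arm-D

arm-C: day 7 ≈ 10 vs day 28 ≈ 14 (not yet); arm-D: day 7 ≈ 14 vs day 28 ≈ 12 (first crossover).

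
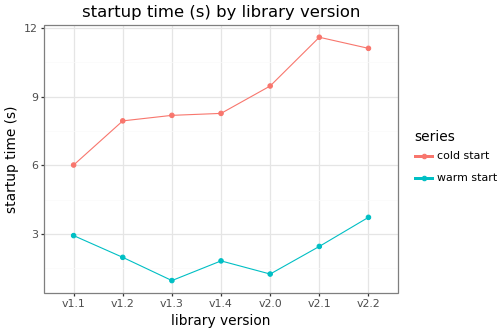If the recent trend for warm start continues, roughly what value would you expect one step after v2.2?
Last three: 1, 2, 4 → slope ≈ 1.5/step → next ≈ 5.5.

≈ 5.5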